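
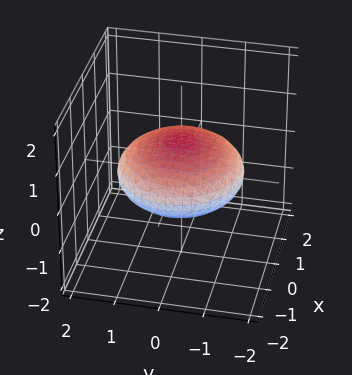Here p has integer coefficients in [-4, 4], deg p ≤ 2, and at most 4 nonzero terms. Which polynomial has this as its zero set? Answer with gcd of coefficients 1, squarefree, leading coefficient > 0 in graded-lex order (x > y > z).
x^2 + y^2 + 3*z^2 - 2

1. The degree is 2 — a generic line meets the surface in up to 2 points.
2. By symmetry, the z-axis is an axis of rotation, so x and y enter only as x² + y².
3. Observable constraints: a circular section at z = 0 has radius between 1 and 2.
4. Putting this together gives p.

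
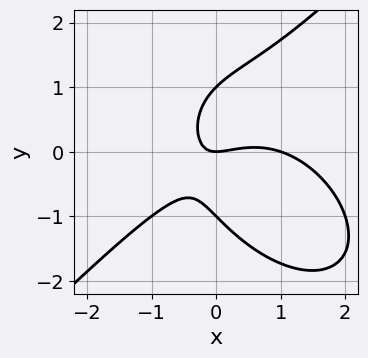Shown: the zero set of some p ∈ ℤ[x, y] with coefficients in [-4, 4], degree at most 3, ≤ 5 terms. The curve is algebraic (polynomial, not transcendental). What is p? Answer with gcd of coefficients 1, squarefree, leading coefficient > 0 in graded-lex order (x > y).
x^3 - y^3 - x^2 + 2*x*y + y

(a) The degree is 3 — a generic line meets the curve in up to 3 points.
(b) Checking where it meets the axes: the x-axis gridline crossings are at x ∈ {0, 1}; the y-axis gridline crossings are at y ∈ {-1, 0, 1}.
(c) Together with the visible shape, these determine p as stated.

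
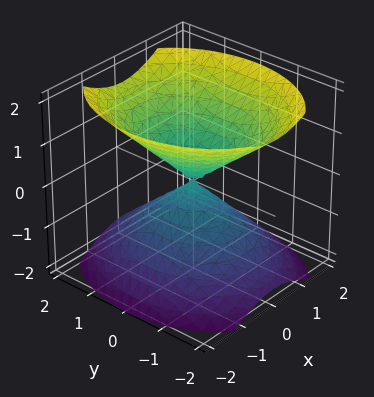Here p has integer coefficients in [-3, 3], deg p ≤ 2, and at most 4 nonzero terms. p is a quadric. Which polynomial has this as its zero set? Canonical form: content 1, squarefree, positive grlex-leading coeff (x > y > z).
There are 2 components.
Degree: a double cone through the origin; a quadric, so deg p = 2.
Symmetries: the z ↦ −z reflection is a symmetry, so z appears only in even powers; mirror symmetry x ↦ −x ⇒ only even powers of x; mirror symmetry y ↦ −y ⇒ only even powers of y.
Checking where it meets the axes: one x-axis crossing is at x = 0; it crosses the z-axis at the gridline z = 0.
These observations pin down the coefficients.

3*x^2 + 2*y^2 - 3*z^2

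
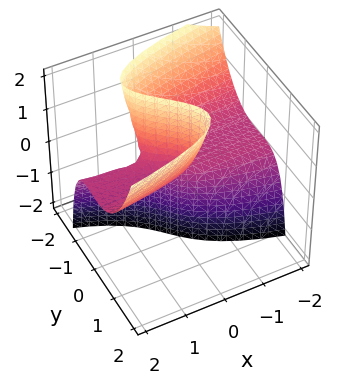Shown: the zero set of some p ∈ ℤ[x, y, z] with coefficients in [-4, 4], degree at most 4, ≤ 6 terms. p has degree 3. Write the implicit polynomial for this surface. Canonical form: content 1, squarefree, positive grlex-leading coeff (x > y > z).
(a) Degree: the shape is more complex than any degree-2 surface, so deg p = 3.
(b) Reading off the gridlines: the visible z-axis segment lies entirely on the surface; the visible x-axis segment lies entirely on the surface.
(c) Together with the visible shape, these determine p as stated.

3*y^3 - 3*x*z + 2*y^2 - 3*y*z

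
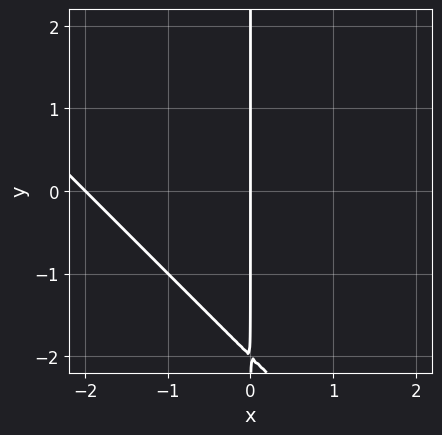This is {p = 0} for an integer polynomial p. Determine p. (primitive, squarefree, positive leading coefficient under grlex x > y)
x^2 + x*y + 2*x

Degree: the shape is more complex than any degree-1 curve, so deg p = 2.
Against the integer gridlines: the visible y-axis segment lies entirely on the curve; among the integer gridlines, it crosses the x-axis at x ∈ {-2, 0}.
Solving for integer coefficients yields p as stated.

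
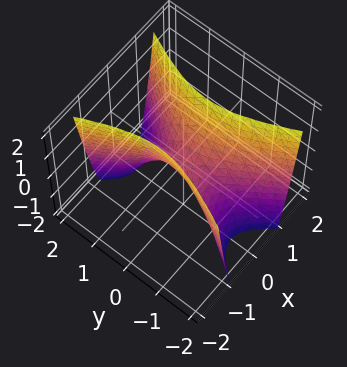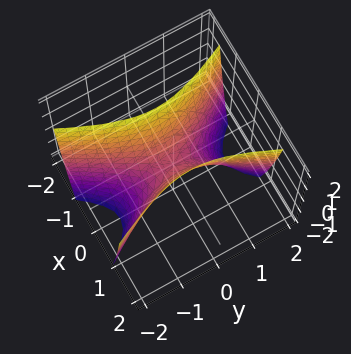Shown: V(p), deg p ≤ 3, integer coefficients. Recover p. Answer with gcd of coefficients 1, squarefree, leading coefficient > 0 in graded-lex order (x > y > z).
3*x^2 - y^2 - z

(a) Degree: a hyperbolic paraboloid; a quadric, so deg p = 2.
(b) Symmetries: it's symmetric under y → −y, forcing even powers of y; the x ↦ −x reflection is a symmetry, so x appears only in even powers.
(c) Checking where it meets the axes: it meets the x-axis at x = 0 (among the integer gridlines); it crosses the y-axis at the gridline y = 0.
(d) Putting this together gives p.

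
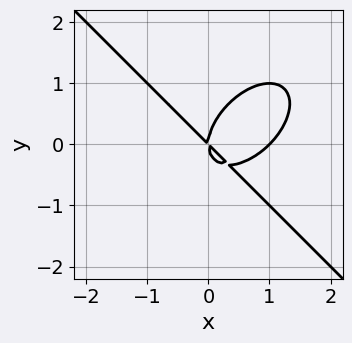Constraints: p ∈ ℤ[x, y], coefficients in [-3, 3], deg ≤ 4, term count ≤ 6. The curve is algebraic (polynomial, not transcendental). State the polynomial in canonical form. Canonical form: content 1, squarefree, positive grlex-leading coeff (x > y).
x^3 + y^3 - x^2 - x*y

First, degree: no degree-2 curve has this shape, so deg p = 3.
Next, checking where it meets the axes: the x-axis gridline crossings are at x ∈ {0, 1}; one y-axis crossing is at y = 0.
Finally, putting this together gives p.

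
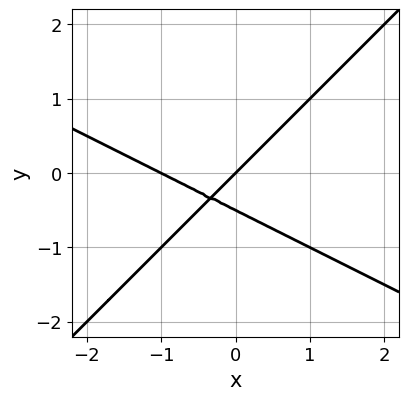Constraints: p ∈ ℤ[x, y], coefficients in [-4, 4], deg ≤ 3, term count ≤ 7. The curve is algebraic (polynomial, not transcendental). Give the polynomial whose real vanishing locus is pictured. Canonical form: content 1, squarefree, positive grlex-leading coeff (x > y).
First, the degree is 2 — a generic line meets the curve in up to 2 points.
Next, checking where it meets the axes: the x-axis gridline crossings are at x ∈ {-1, 0}; it meets the y-axis at y = 0 (among the integer gridlines).
Finally, putting this together gives p.

x^2 + x*y - 2*y^2 + x - y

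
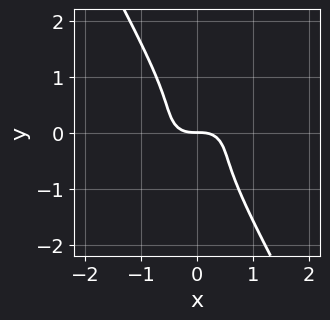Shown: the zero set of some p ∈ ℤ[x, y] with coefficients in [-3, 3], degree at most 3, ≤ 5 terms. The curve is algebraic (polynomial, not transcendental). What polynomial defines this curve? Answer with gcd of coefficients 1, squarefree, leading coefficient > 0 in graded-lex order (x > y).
2*x^3 + 3*x*y^2 + 2*y^3 + y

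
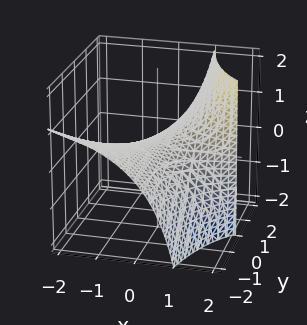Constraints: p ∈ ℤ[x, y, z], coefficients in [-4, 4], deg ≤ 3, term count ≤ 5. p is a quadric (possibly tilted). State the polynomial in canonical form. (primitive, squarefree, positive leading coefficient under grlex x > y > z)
(a) deg p = 2.
(b) Reading off the gridlines: it crosses the z-axis at the gridline z = 0; every point of the y-axis in the box is on the surface; the visible x-axis segment lies entirely on the surface.
(c) Matching integer coefficients to the picture gives p.

x*y + x*z - 2*z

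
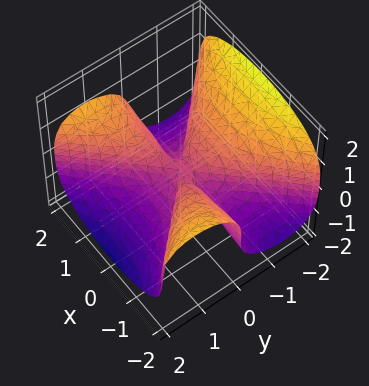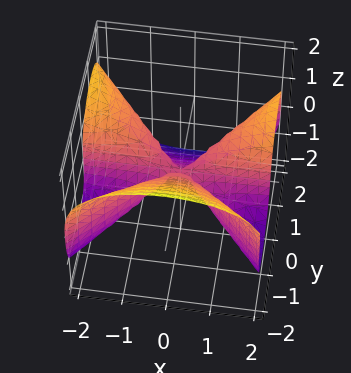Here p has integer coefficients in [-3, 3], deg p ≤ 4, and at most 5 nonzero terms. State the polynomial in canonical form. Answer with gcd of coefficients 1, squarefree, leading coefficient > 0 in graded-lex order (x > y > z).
2*x^2*y - 2*y^3 - 3*z^3

Degree: no degree-2 surface has this shape, so deg p = 3.
Checking where it meets the axes: it meets the z-axis at z = 0 (among the integer gridlines); the visible x-axis segment lies entirely on the surface.
Assembling these constraints gives the stated polynomial.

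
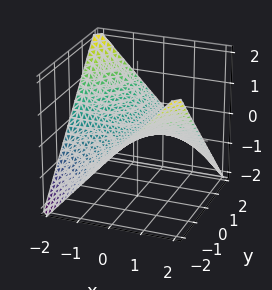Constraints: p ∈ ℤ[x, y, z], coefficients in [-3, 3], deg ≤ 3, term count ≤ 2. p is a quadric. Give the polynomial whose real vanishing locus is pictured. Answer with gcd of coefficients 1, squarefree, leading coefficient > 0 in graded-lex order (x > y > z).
x*y + 2*z

(a) deg p = 2. A saddle surface; a quadric.
(b) From the visible intercepts: it meets the z-axis at z = 0 (among the integer gridlines); the visible y-axis segment lies entirely on the surface; the visible x-axis segment lies entirely on the surface.
(c) These observations pin down the coefficients.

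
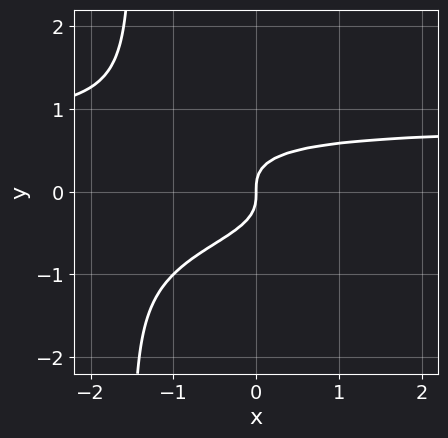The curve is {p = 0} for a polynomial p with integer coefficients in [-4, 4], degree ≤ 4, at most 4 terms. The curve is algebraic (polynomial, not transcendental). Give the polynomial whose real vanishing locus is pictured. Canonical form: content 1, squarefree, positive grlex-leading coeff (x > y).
2*x*y^3 + 3*y^3 - x

1. The degree is 4 — a generic line meets the curve in up to 4 points.
2. From the visible intercepts: one y-axis crossing is at y = 0; it crosses the x-axis at the gridline x = 0.
3. Together with the visible shape, these determine p as stated.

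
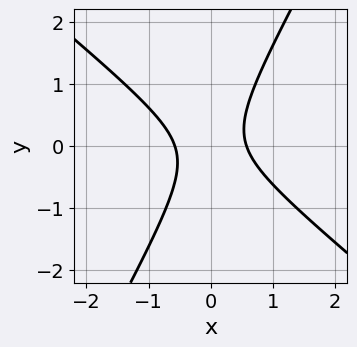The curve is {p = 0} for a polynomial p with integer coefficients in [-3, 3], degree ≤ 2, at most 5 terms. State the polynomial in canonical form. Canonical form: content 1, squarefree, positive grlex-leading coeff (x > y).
3*x^2 + 2*x*y - 2*y^2 - 1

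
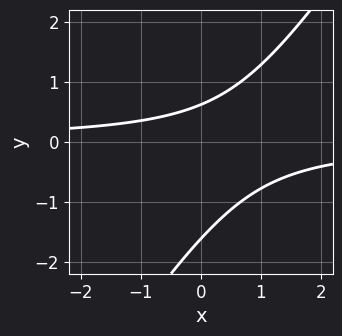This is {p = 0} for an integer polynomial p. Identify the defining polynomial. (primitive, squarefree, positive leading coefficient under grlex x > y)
The degree is 2 — the shape is more complex than any degree-1 curve.
Against the integer gridlines: the curve avoids every integer x-axis point in the box.
Putting this together gives p.

3*x*y - 2*y^2 - 2*y + 2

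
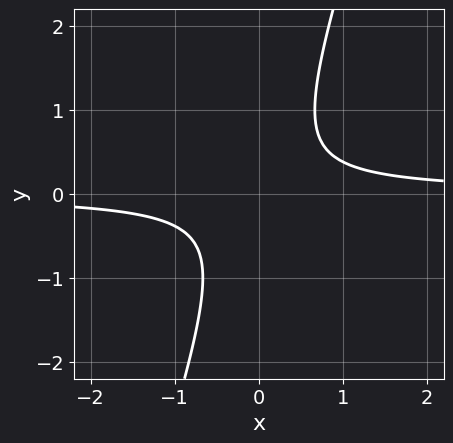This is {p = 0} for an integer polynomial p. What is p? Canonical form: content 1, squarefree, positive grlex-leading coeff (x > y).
First, degree: no degree-1 curve has this shape, so deg p = 2.
Next, from the axis intercepts and sections: the curve avoids every integer x-axis point in the box; the curve avoids every integer y-axis point in the box.
Finally, these observations pin down the coefficients.

3*x*y - y^2 - 1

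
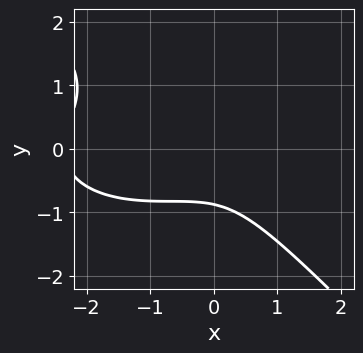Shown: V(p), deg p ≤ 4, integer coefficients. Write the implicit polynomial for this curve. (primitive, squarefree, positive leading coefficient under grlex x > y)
Degree: no degree-2 curve has this shape, so deg p = 3.
Checking where it meets the axes: the curve avoids every integer x-axis point in the box.
Putting this together gives p.

x^3 + 2*x*y^2 + 3*y^3 + 2*x^2 + 2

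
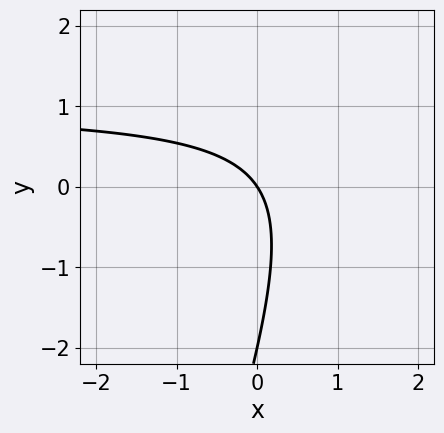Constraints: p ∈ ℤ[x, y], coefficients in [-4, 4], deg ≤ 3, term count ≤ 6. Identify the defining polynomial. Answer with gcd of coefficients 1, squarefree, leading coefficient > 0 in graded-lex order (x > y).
3*x*y - y^2 - 3*x - 2*y

(a) deg p = 2.
(b) From the visible intercepts: among the integer gridlines, it crosses the y-axis at y ∈ {-2, 0}; it crosses the x-axis at the gridline x = 0.
(c) The integer polynomial consistent with all of this is the stated p.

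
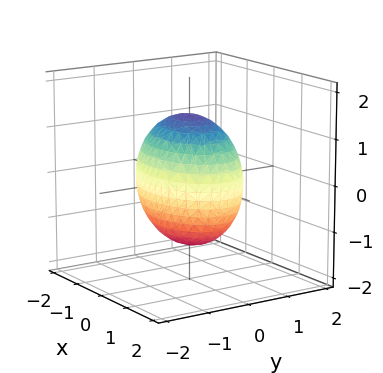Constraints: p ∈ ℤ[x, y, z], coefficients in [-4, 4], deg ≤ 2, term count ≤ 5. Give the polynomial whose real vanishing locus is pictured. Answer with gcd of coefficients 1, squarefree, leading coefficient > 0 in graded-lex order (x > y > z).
The degree is 2 — a closed, bounded, convex surface; a quadric.
Symmetries: the z ↦ −z reflection is a symmetry, so z appears only in even powers; the x ↦ −x reflection is a symmetry, so x appears only in even powers; the y ↦ −y reflection is a symmetry, so y appears only in even powers.
Observable constraints: the y-axis gridline crossings are at y ∈ {-1, 1}.
Assembling these constraints gives the stated polynomial.

x^2 + 2*y^2 + z^2 - 2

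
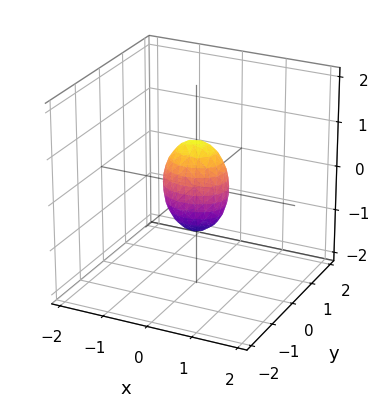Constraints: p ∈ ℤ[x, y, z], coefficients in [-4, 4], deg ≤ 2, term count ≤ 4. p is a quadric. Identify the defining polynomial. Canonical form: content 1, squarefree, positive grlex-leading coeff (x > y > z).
Degree: a closed, bounded, convex surface; a quadric, so deg p = 2.
Symmetries: the x ↦ −x reflection is a symmetry, so x appears only in even powers; the z ↦ −z reflection is a symmetry, so z appears only in even powers; mirror symmetry y ↦ −y ⇒ only even powers of y.
Observable constraints: among the integer gridlines, it crosses the z-axis at z ∈ {-1, 1}.
Putting this together gives p.

2*x^2 + 3*y^2 + z^2 - 1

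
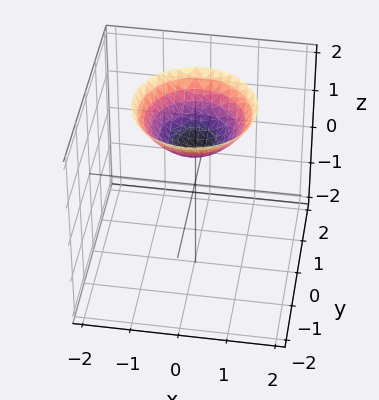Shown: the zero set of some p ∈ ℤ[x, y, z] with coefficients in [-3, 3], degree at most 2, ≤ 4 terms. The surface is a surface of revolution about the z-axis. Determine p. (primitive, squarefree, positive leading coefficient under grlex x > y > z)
2*x^2 + 2*y^2 - 3*z + 3

First, the degree is 2 — a generic line meets the surface in up to 2 points.
Then, symmetries: rotational symmetry about the z-axis ⇒ p depends on x, y only through x² + y².
Then, observable constraints: it meets the z-axis at z = 1 (among the integer gridlines); a circular section at z = 2 has radius between 1 and 2.
Finally, matching integer coefficients to the picture gives p.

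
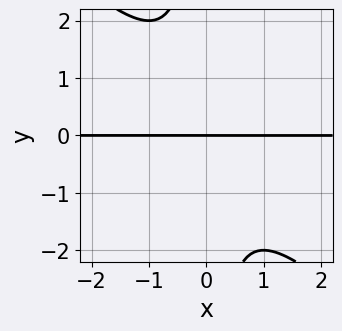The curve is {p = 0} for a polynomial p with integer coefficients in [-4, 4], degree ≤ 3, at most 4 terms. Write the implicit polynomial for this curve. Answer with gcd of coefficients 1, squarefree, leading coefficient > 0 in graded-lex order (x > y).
x^2*y + x*y^2 + y

First, the degree is 3 — no degree-2 curve has this shape.
Next, checking where it meets the axes: every point of the x-axis in the box is on the curve; it meets the y-axis at y = 0 (among the integer gridlines).
Finally, these observations pin down the coefficients.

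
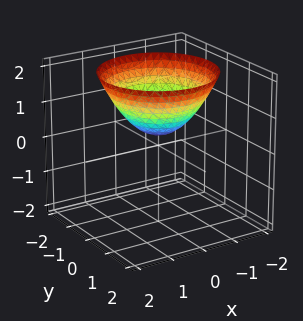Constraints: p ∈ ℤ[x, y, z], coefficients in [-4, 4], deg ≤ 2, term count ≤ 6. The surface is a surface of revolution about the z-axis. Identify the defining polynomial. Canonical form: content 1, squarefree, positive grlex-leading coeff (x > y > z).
2*x^2 + 2*y^2 - 3*z + 1

1. deg p = 2.
2. By symmetry, the surface is invariant under rotation about z: p = q(x² + y², z).
3. From the axis intercepts and sections: the surface avoids every integer x-axis point in the box; a circular section at z = 1 has radius exactly 1; no y-intercept at any integer in the box.
4. Assembling these constraints gives the stated polynomial.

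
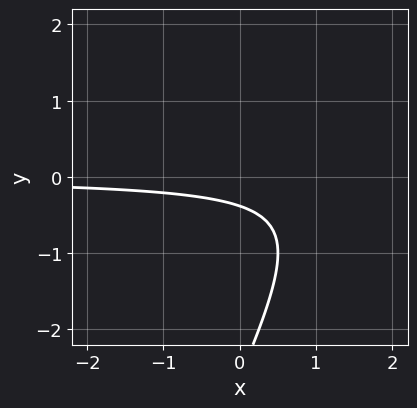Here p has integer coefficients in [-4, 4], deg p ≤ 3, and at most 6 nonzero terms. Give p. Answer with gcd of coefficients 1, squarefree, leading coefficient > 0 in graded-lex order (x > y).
2*x*y - y^2 - 3*y - 1

deg p = 2. A generic line meets the curve in up to 2 points.
Observable constraints: no x-intercept at any integer in the box.
Matching integer coefficients to the picture gives p.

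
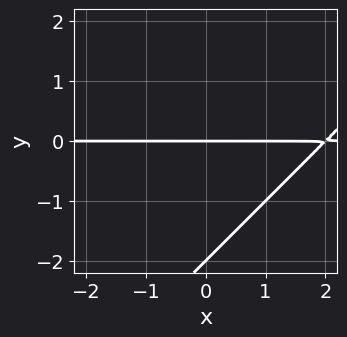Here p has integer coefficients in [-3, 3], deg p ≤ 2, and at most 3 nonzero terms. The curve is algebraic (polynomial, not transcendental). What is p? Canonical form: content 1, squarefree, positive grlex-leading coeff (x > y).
x*y - y^2 - 2*y

The degree is 2 — the shape is more complex than any degree-1 curve.
Reading off the gridlines: among the integer gridlines, it crosses the y-axis at y ∈ {-2, 0}; every point of the x-axis in the box is on the curve.
Assembling these constraints gives the stated polynomial.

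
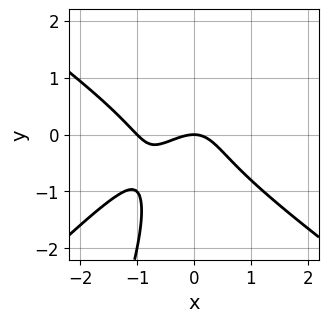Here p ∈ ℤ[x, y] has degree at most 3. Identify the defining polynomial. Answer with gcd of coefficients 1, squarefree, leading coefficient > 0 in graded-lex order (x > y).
2*x^3 - 3*x*y^2 + y^3 + 2*x^2 + 2*y

First, deg p = 3. The shape is more complex than any degree-2 curve.
Next, from the visible intercepts: it crosses the y-axis at the gridline y = 0; among the integer gridlines, it crosses the x-axis at x ∈ {-1, 0}.
Finally, together with the visible shape, these determine p as stated.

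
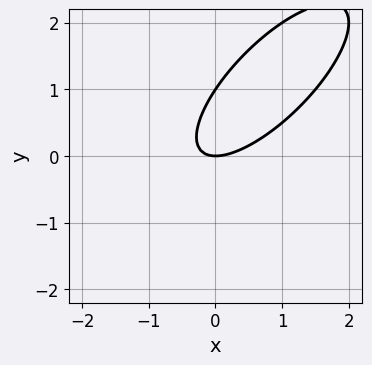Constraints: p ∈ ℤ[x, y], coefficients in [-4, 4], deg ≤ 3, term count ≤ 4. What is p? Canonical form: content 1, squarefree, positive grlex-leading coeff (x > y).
2*x^2 - 3*x*y + 2*y^2 - 2*y

1. The degree is 2 — a generic line meets the curve in up to 2 points.
2. Reading off the gridlines: one x-axis crossing is at x = 0; the y-axis gridline crossings are at y ∈ {0, 1}.
3. The integer polynomial consistent with all of this is the stated p.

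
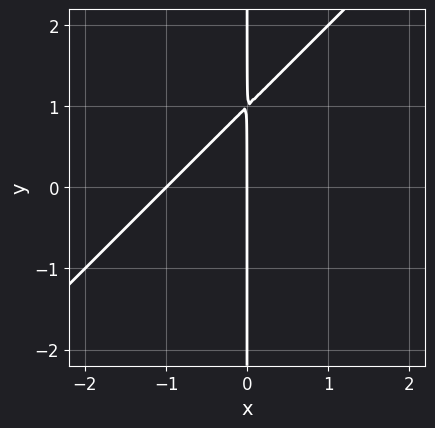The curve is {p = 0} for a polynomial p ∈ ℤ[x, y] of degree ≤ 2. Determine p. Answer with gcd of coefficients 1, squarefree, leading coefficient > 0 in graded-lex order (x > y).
1. Degree: a generic line meets the curve in up to 2 points, so deg p = 2.
2. Against the integer gridlines: the x-axis gridline crossings are at x ∈ {-1, 0}; every point of the y-axis in the box is on the curve.
3. Putting this together gives p.

x^2 - x*y + x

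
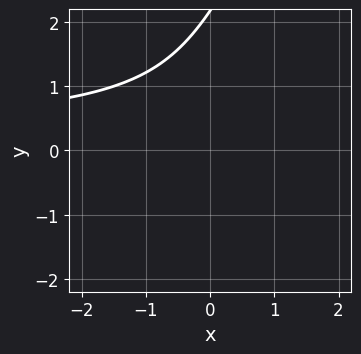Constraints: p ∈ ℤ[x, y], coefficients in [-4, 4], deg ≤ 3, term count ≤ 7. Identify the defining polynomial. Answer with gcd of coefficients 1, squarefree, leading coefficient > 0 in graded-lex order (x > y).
(a) The degree is 3 — a generic line meets the curve in up to 3 points.
(b) Checking where it meets the axes: no y-intercept at any integer in the box; it misses every integer gridline on the x-axis.
(c) Matching integer coefficients to the picture gives p.

2*x*y^2 - y^3 + 2*y^2 - y + 3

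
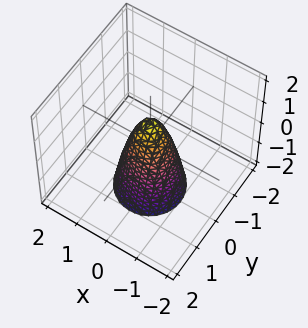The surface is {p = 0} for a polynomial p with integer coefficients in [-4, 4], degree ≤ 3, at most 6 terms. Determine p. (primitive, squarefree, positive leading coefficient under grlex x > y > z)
3*x^2 + 3*y^2 + z - 1

1. Degree: the shape is more complex than any degree-1 surface, so deg p = 2.
2. Symmetries: rotational symmetry about the z-axis ⇒ p depends on x, y only through x² + y².
3. From the axis intercepts and sections: a circular section at z = -2 has radius exactly 1; it crosses the z-axis at the gridline z = 1.
4. Putting this together gives p.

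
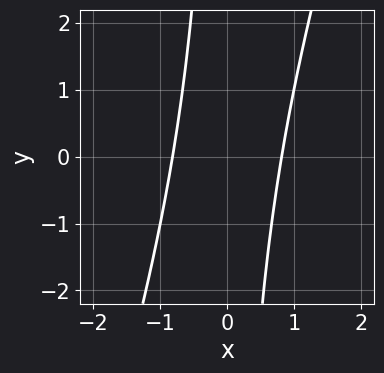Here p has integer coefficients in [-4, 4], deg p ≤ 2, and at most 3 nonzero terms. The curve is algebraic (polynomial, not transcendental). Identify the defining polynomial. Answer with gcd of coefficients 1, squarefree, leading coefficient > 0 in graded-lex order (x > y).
3*x^2 - x*y - 2

deg p = 2. The shape is more complex than any degree-1 curve.
From the axis intercepts and sections: the curve avoids every integer y-axis point in the box.
Fitting integer coefficients to these (and the overall shape) gives p.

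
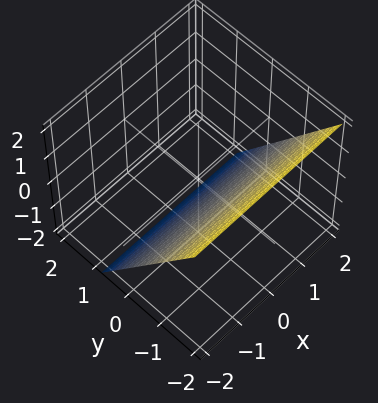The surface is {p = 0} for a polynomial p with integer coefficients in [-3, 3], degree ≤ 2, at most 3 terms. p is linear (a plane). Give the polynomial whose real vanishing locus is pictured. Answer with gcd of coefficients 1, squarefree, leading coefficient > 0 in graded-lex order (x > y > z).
3*y + 2*z + 2

1. Degree: the surface is flat (a plane), so deg p = 1.
2. Reading off the gridlines: no x-intercept at any integer in the box; it crosses the z-axis at the gridline z = -1.
3. Assembling these constraints gives the stated polynomial.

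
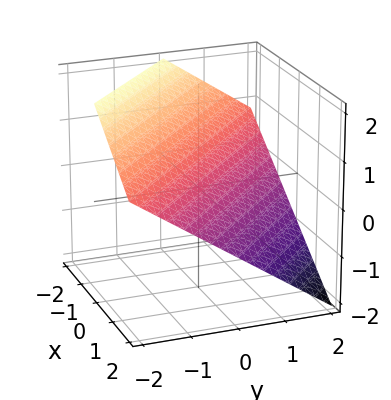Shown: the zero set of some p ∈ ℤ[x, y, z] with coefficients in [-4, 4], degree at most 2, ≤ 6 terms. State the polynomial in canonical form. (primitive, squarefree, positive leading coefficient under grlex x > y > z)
(a) The degree is 1 — every cross-section is a straight line — this is a plane.
(b) Against the integer gridlines: it crosses the y-axis at the gridline y = 1; one x-axis crossing is at x = 1.
(c) The integer polynomial consistent with all of this is the stated p.

2*x + 2*y + 3*z - 2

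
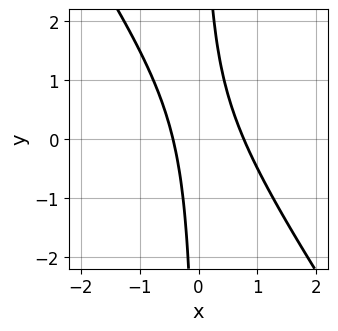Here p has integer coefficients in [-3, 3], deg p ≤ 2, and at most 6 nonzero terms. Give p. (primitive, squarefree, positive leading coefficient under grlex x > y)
3*x^2 + 2*x*y - x - 1

First, deg p = 2. A generic line meets the curve in up to 2 points.
Then, checking where it meets the axes: it misses every integer gridline on the y-axis.
Finally, matching integer coefficients to the picture gives p.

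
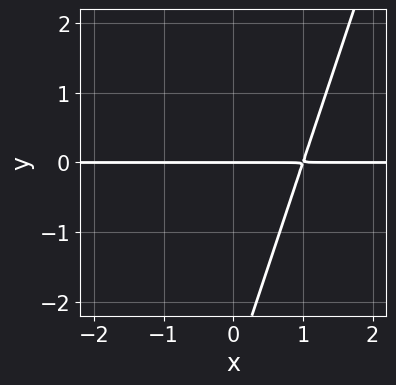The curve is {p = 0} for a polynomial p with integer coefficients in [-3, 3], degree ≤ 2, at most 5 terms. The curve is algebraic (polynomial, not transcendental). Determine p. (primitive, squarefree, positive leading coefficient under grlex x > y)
3*x*y - y^2 - 3*y

1. The degree is 2 — a generic line meets the curve in up to 2 points.
2. Observable constraints: every point of the x-axis in the box is on the curve; it meets the y-axis at y = 0 (among the integer gridlines).
3. These observations pin down the coefficients.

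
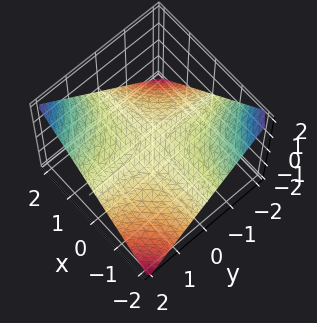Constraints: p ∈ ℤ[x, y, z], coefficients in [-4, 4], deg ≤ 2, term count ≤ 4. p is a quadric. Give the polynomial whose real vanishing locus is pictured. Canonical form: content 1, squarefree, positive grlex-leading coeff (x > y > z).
x*y - 2*z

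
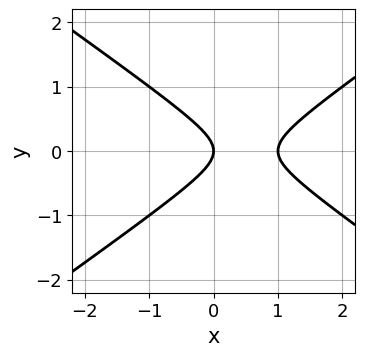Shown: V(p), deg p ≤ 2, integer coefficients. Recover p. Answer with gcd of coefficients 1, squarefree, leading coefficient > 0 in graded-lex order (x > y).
x^2 - 2*y^2 - x

First, deg p = 2.
Next, symmetries: the y ↦ −y reflection is a symmetry, so y appears only in even powers.
Then, from the visible intercepts: the x-axis gridline crossings are at x ∈ {0, 1}; it meets the y-axis at y = 0 (among the integer gridlines).
Finally, fitting integer coefficients to these (and the overall shape) gives p.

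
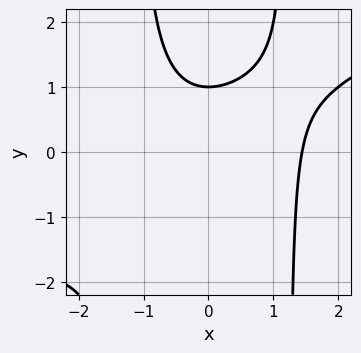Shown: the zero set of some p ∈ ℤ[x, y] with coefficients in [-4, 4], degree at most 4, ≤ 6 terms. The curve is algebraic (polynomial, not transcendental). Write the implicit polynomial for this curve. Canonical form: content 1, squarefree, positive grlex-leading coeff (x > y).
x^3 - 2*x^2*y + 3*y - 3

1. Degree: the shape is more complex than any degree-2 curve, so deg p = 3.
2. Reading off the gridlines: it crosses the y-axis at the gridline y = 1.
3. Matching integer coefficients to the picture gives p.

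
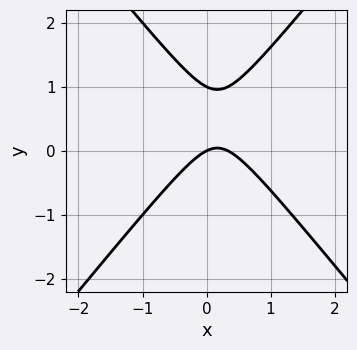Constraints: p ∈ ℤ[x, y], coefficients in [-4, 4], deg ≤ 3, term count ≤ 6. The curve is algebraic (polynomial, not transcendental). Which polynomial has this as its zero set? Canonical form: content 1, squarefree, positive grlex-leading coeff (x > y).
(a) deg p = 2.
(b) Observable constraints: one x-axis crossing is at x = 0; among the integer gridlines, it crosses the y-axis at y ∈ {0, 1}.
(c) Fitting integer coefficients to these (and the overall shape) gives p.

3*x^2 - 2*y^2 - x + 2*y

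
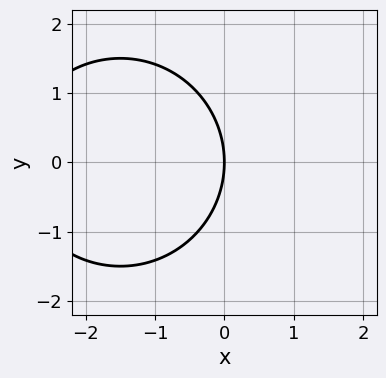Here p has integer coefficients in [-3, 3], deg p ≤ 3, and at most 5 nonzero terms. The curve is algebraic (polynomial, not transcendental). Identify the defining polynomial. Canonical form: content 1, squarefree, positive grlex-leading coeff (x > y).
x^2 + y^2 + 3*x

The degree is 2 — the shape is more complex than any degree-1 curve.
Symmetries: the y ↦ −y reflection is a symmetry, so y appears only in even powers.
Against the integer gridlines: it crosses the y-axis at the gridline y = 0; it meets the x-axis at x = 0 (among the integer gridlines).
Assembling these constraints gives the stated polynomial.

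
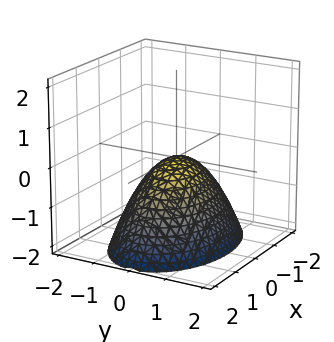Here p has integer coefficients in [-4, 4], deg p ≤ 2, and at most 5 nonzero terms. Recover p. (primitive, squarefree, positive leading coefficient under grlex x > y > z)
x^2 + 2*y^2 + 2*z

Degree: a paraboloid; a quadric, so deg p = 2.
Symmetries: mirror symmetry y ↦ −y ⇒ only even powers of y; mirror symmetry x ↦ −x ⇒ only even powers of x.
From the visible intercepts: it meets the y-axis at y = 0 (among the integer gridlines); one x-axis crossing is at x = 0; one z-axis crossing is at z = 0.
The integer polynomial consistent with all of this is the stated p.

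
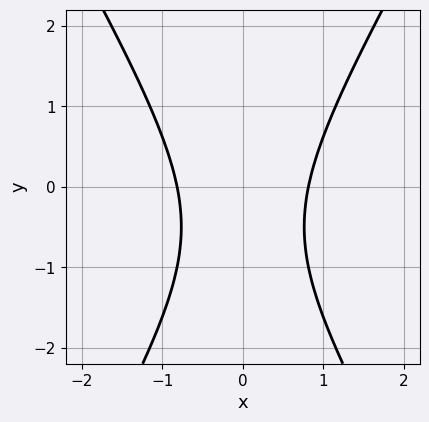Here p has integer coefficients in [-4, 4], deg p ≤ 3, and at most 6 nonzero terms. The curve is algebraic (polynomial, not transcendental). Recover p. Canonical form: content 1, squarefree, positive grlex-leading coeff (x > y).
3*x^2 - y^2 - y - 2

deg p = 2. The shape is more complex than any degree-1 curve.
Symmetries: it's symmetric under x → −x, forcing even powers of x.
From the visible intercepts: the curve avoids every integer y-axis point in the box.
Together with the visible shape, these determine p as stated.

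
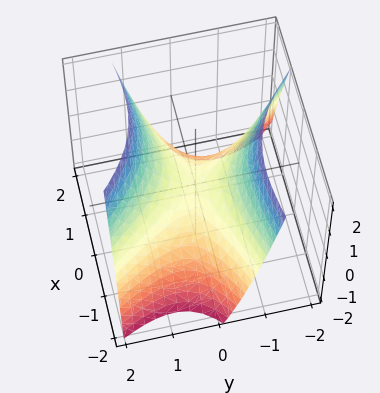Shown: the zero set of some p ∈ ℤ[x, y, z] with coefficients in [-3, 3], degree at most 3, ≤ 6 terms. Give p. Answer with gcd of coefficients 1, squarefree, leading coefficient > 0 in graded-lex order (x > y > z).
First, the degree is 2 — a generic line meets the surface in up to 2 points.
Then, reading off the gridlines: it crosses the y-axis at the gridline y = 0; it meets the z-axis at z = 0 (among the integer gridlines).
Finally, matching integer coefficients to the picture gives p.

x^2 - 2*x*y - 2*y^2 + 2*z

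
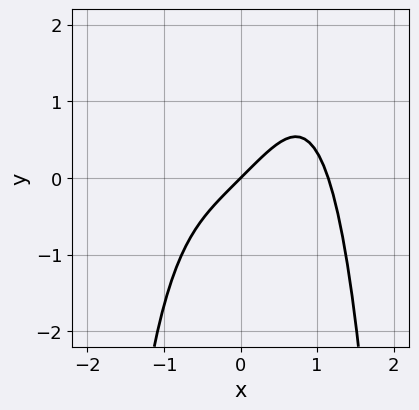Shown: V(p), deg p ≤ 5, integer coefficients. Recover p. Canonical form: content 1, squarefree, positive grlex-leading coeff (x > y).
2*x^4 - 3*x + 3*y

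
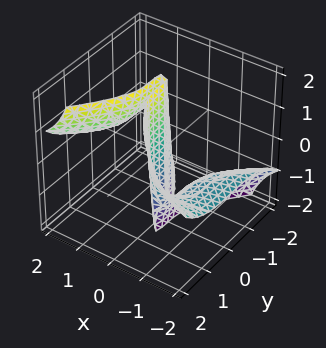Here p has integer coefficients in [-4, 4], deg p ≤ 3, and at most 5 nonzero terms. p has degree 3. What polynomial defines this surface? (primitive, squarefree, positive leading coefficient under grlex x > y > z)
3*x^2*z - y^3 - 2*x

Degree: no degree-2 surface has this shape, so deg p = 3.
Reading off the gridlines: it crosses the x-axis at the gridline x = 0; the visible z-axis segment lies entirely on the surface.
Putting this together gives p.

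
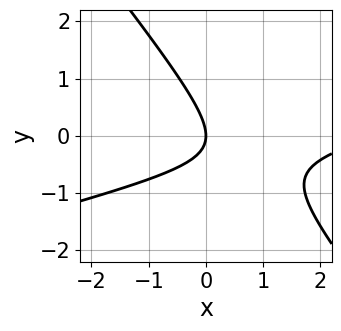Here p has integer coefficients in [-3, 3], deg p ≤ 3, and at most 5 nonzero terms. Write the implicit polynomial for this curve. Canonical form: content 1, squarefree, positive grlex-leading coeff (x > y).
x^2 - 3*x*y - 3*y^2 - 3*x

1. deg p = 2. No degree-1 curve has this shape.
2. From the visible intercepts: it meets the y-axis at y = 0 (among the integer gridlines); it crosses the x-axis at the gridline x = 0.
3. Matching integer coefficients to the picture gives p.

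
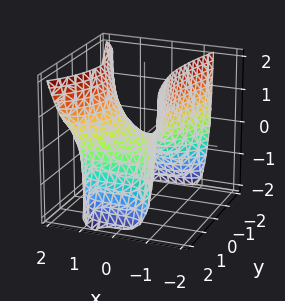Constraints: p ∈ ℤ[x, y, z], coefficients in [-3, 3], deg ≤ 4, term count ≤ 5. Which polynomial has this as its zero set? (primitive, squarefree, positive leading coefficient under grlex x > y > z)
x^3 - x^2*z - 2*x^2 + y^2 + 2*z

First, degree: the shape is more complex than any degree-2 surface, so deg p = 3.
Next, checking where it meets the axes: the x-axis gridline crossings are at x ∈ {0, 2}; it meets the y-axis at y = 0 (among the integer gridlines); it crosses the z-axis at the gridline z = 0.
Finally, fitting integer coefficients to these (and the overall shape) gives p.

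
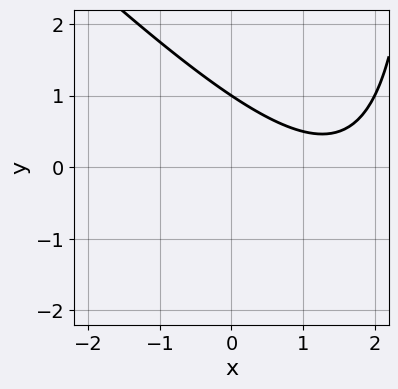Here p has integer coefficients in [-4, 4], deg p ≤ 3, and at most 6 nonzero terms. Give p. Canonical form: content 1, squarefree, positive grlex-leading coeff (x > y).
The degree is 2 — a generic line meets the curve in up to 2 points.
Against the integer gridlines: it misses every integer gridline on the x-axis; it crosses the y-axis at the gridline y = 1.
Fitting integer coefficients to these (and the overall shape) gives p.

x^2 + x*y - 3*x - 3*y + 3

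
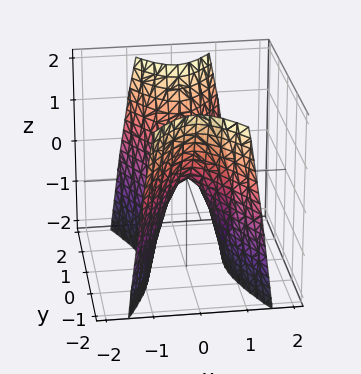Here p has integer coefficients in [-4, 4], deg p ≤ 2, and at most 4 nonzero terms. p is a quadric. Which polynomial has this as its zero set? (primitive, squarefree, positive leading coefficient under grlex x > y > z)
3*x^2 - y^2 + z

First, degree: a saddle surface; a quadric, so deg p = 2.
Then, symmetries: it's symmetric under y → −y, forcing even powers of y; the x ↦ −x reflection is a symmetry, so x appears only in even powers.
Next, from the axis intercepts and sections: it meets the z-axis at z = 0 (among the integer gridlines); it crosses the y-axis at the gridline y = 0; one x-axis crossing is at x = 0.
Finally, putting this together gives p.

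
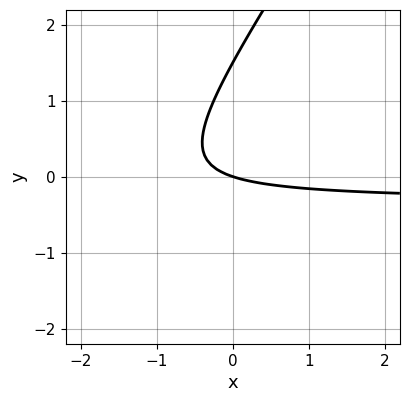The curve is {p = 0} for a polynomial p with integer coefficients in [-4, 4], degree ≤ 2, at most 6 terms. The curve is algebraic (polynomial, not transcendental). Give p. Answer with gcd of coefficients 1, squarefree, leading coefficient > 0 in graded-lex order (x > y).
3*x*y - 2*y^2 + x + 3*y

1. Degree: the shape is more complex than any degree-1 curve, so deg p = 2.
2. Against the integer gridlines: it meets the x-axis at x = 0 (among the integer gridlines); it meets the y-axis at y = 0 (among the integer gridlines).
3. These observations pin down the coefficients.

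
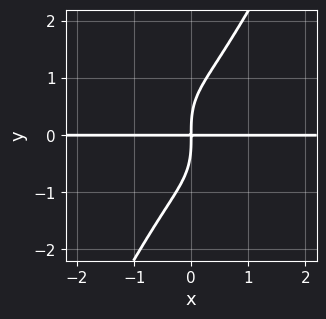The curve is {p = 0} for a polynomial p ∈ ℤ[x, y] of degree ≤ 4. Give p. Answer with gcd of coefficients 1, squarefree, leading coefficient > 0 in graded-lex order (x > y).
3*x^3*y + 2*x^2*y^2 - y^4 + 3*x*y

First, the degree is 4 — no degree-3 curve has this shape.
Then, observable constraints: the visible x-axis segment lies entirely on the curve.
Finally, these observations pin down the coefficients.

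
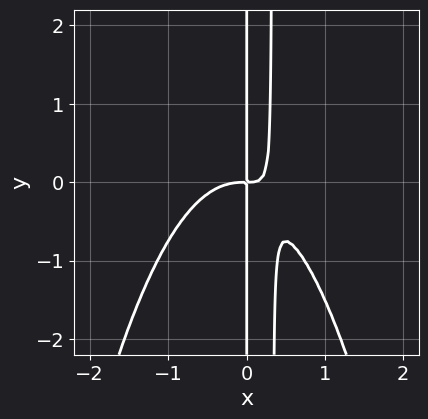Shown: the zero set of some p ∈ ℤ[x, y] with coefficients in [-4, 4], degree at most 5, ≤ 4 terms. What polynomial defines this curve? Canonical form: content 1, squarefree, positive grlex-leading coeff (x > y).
Degree: a generic line meets the curve in up to 4 points, so deg p = 4.
From the visible intercepts: the visible y-axis segment lies entirely on the curve.
Assembling these constraints gives the stated polynomial.

3*x^4 + 3*x^2*y - x*y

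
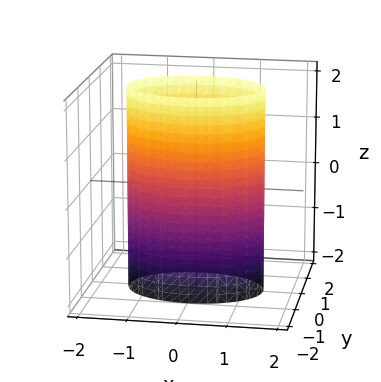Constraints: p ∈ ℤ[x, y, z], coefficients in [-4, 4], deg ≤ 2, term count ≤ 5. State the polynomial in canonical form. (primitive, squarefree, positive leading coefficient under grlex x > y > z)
1. deg p = 2. A cylinder; a quadric.
2. Symmetries: the y ↦ −y reflection is a symmetry, so y appears only in even powers; it's symmetric under z → −z, forcing even powers of z; mirror symmetry x ↦ −x ⇒ only even powers of x.
3. From the visible intercepts: it misses every integer gridline on the z-axis; the y-axis gridline crossings are at y ∈ {-1, 1}.
4. Matching integer coefficients to the picture gives p.

x^2 + 2*y^2 - 2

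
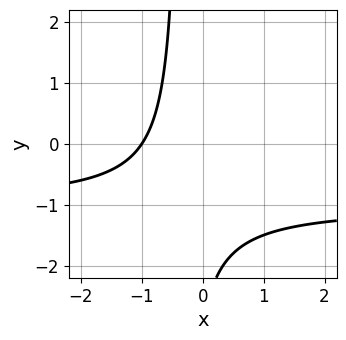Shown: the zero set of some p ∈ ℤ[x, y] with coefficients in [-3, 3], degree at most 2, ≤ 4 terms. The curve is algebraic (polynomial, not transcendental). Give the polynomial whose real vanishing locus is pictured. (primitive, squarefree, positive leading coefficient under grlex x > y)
3*x*y + 3*x + y + 3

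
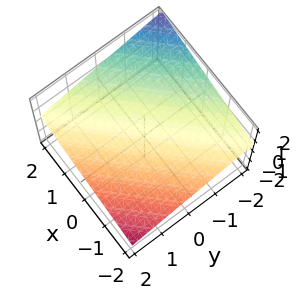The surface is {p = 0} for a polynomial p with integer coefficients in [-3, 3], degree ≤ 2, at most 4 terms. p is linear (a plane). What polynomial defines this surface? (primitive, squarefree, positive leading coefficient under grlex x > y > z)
x - y - 3*z + 2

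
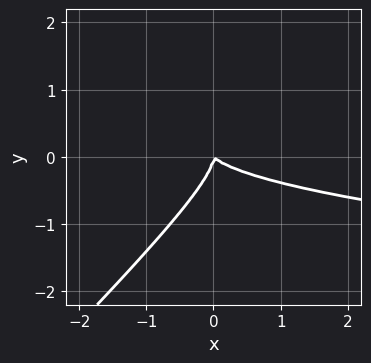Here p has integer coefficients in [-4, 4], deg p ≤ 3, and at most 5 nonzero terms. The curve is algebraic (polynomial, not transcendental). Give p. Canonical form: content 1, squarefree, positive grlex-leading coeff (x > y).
3*x*y^2 - 3*y^3 - x^2 - x*y

First, degree: no degree-2 curve has this shape, so deg p = 3.
Then, reading off the gridlines: one x-axis crossing is at x = 0; it meets the y-axis at y = 0 (among the integer gridlines).
Finally, matching integer coefficients to the picture gives p.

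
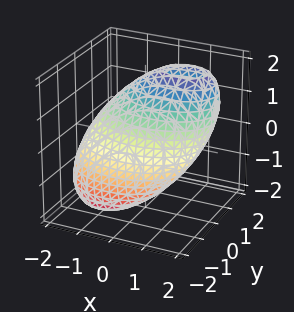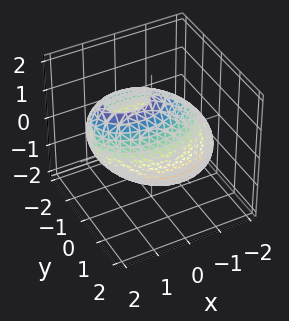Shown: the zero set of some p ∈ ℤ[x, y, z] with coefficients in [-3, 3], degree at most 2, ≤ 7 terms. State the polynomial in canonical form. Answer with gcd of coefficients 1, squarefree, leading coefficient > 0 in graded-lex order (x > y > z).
x^2 - x*z + 2*y^2 - y*z + z^2 - 3

(a) deg p = 2.
(b) Solving for integer coefficients yields p as stated.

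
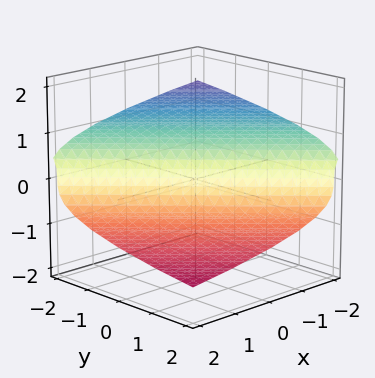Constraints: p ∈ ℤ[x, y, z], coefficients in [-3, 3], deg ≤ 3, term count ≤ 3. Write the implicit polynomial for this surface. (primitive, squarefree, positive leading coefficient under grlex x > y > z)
3*z^3 + 2*x + 2*y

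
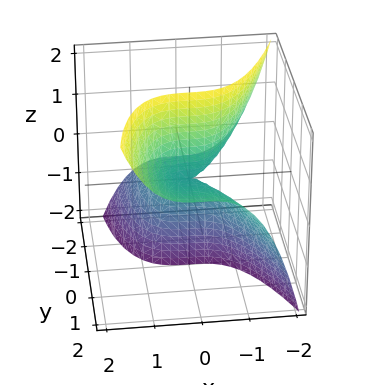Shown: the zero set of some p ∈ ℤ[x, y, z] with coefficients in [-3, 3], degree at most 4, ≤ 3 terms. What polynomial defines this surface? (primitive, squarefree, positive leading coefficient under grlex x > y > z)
First, degree: the shape is more complex than any degree-2 surface, so deg p = 3.
Then, checking where it meets the axes: it meets the y-axis at y = 0 (among the integer gridlines); it meets the x-axis at x = 0 (among the integer gridlines).
Finally, fitting integer coefficients to these (and the overall shape) gives p.

2*x^3 + y^2 - 3*y*z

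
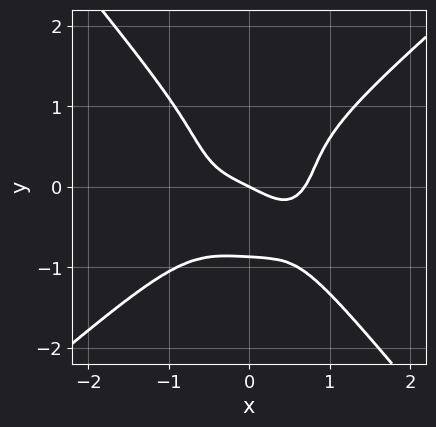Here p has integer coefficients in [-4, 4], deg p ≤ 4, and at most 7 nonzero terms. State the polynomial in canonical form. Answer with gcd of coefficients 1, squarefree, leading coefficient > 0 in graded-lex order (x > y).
3*x^4 - 2*x*y^3 - 3*y^4 - x - 2*y

First, degree: the shape is more complex than any degree-3 curve, so deg p = 4.
Next, from the axis intercepts and sections: it meets the x-axis at x = 0 (among the integer gridlines); it meets the y-axis at y = 0 (among the integer gridlines).
Finally, the integer polynomial consistent with all of this is the stated p.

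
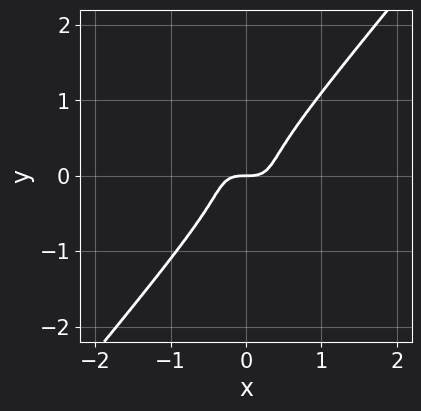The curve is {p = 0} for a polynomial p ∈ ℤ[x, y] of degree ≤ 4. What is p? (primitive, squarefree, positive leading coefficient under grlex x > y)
3*x^3 + 3*x^2*y - x*y^2 - 3*y^3 - y

deg p = 3. The shape is more complex than any degree-2 curve.
From the axis intercepts and sections: one x-axis crossing is at x = 0; one y-axis crossing is at y = 0.
Putting this together gives p.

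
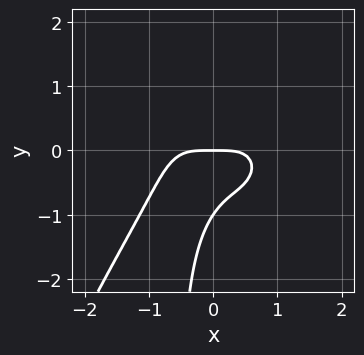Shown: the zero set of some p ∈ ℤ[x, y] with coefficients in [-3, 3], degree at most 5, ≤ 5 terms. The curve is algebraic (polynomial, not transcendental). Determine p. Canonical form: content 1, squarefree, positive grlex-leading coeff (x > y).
2*x^4 + 3*x*y^2 + 2*y^2 + 2*y

deg p = 4.
Observable constraints: the y-axis gridline crossings are at y ∈ {-1, 0}; it meets the x-axis at x = 0 (among the integer gridlines).
Matching integer coefficients to the picture gives p.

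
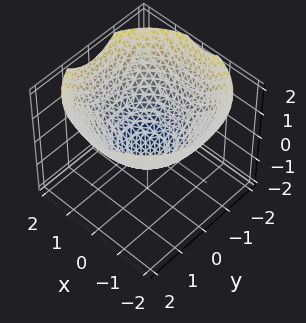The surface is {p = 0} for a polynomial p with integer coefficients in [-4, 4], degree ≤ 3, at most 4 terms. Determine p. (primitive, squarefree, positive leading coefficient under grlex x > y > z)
1. deg p = 2. No degree-1 surface has this shape.
2. Symmetries: rotational symmetry about the z-axis ⇒ p depends on x, y only through x² + y².
3. From the axis intercepts and sections: a circular section at z = 1 has radius between 1 and 2; the x-axis gridline crossings are at x ∈ {-1, 1}; among the integer gridlines, it crosses the y-axis at y ∈ {-1, 1}.
4. Putting this together gives p.

x^2 + y^2 - 2*z - 1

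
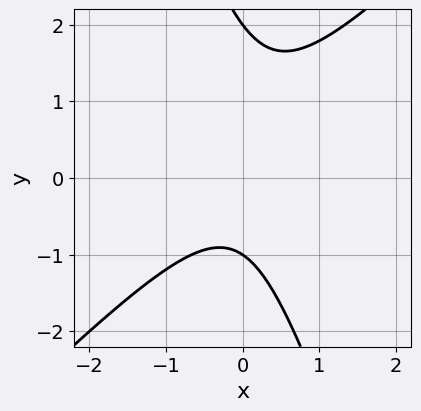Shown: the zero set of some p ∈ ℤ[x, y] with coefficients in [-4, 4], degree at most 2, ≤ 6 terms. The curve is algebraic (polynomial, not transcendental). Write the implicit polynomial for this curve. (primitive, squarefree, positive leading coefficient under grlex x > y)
3*x^2 - 2*x*y - y^2 + y + 2

deg p = 2.
From the visible intercepts: among the integer gridlines, it crosses the y-axis at y ∈ {-1, 2}; it misses every integer gridline on the x-axis.
Solving for integer coefficients yields p as stated.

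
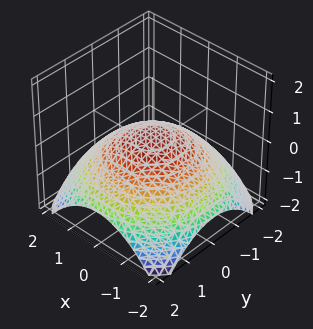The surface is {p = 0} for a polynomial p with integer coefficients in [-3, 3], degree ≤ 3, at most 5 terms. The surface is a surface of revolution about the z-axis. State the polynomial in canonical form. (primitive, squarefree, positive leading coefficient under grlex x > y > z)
x^2 + y^2 + 3*z - 1

1. The degree is 2 — the shape is more complex than any degree-1 surface.
2. Symmetries: rotational symmetry about the z-axis ⇒ p depends on x, y only through x² + y².
3. Reading off the gridlines: among the integer gridlines, it crosses the x-axis at x ∈ {-1, 1}; a circular section at z = 0 has radius exactly 1.
4. Putting this together gives p.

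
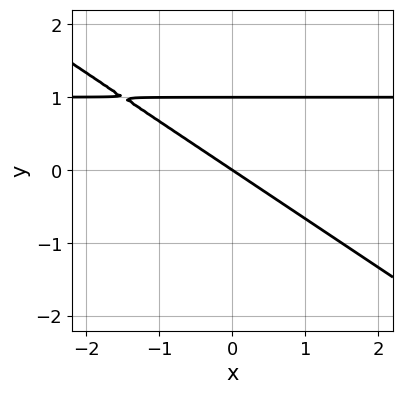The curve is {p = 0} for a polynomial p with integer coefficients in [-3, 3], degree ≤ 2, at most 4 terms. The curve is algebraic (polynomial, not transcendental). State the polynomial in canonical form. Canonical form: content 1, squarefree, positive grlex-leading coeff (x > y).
First, the degree is 2 — the shape is more complex than any degree-1 curve.
Next, checking where it meets the axes: it meets the x-axis at x = 0 (among the integer gridlines); among the integer gridlines, it crosses the y-axis at y ∈ {0, 1}.
Finally, these observations pin down the coefficients.

2*x*y + 3*y^2 - 2*x - 3*y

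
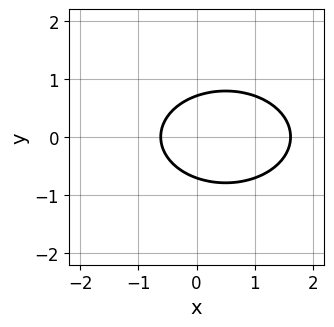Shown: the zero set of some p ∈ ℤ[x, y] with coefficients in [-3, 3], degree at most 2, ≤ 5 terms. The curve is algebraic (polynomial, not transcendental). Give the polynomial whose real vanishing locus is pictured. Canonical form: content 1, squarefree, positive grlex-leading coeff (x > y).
x^2 + 2*y^2 - x - 1

(a) The degree is 2 — no degree-1 curve has this shape.
(b) Symmetries: it's symmetric under y → −y, forcing even powers of y.
(c) Together with the visible shape, these determine p as stated.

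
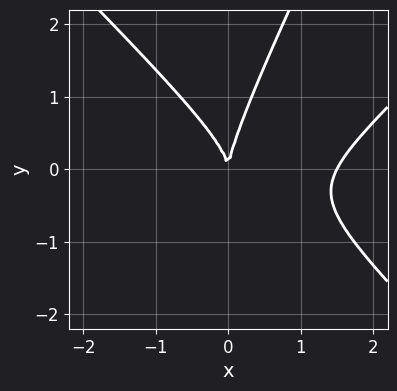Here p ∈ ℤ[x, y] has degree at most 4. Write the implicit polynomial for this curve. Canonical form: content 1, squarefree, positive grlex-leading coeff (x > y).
(a) The degree is 3 — a generic line meets the curve in up to 3 points.
(b) Observable constraints: it crosses the y-axis at the gridline y = 0; it meets the x-axis at x = 0 (among the integer gridlines).
(c) Fitting integer coefficients to these (and the overall shape) gives p.

2*x^3 - x^2*y - 2*x*y^2 + y^3 - 3*x^2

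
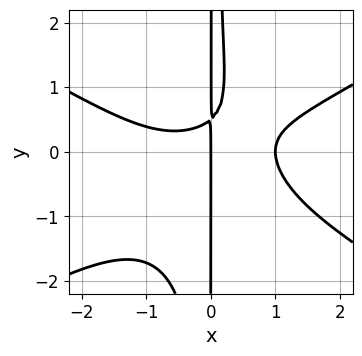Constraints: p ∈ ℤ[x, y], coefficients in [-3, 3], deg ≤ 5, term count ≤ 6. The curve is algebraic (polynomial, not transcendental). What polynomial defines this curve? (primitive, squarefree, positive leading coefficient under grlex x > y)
x^4 - 3*x^2*y^2 - 2*x^2*y + 2*x*y - x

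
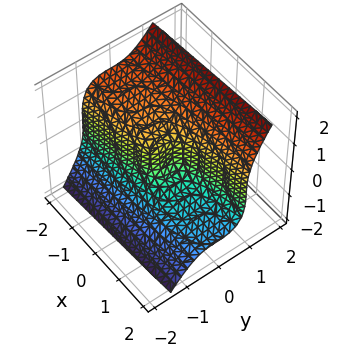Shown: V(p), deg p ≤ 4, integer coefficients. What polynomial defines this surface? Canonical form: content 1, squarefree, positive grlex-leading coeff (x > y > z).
3*y^3 - z^3 - x

(a) deg p = 3. The shape is more complex than any degree-2 surface.
(b) Checking where it meets the axes: it meets the x-axis at x = 0 (among the integer gridlines); it crosses the z-axis at the gridline z = 0; it meets the y-axis at y = 0 (among the integer gridlines).
(c) The integer polynomial consistent with all of this is the stated p.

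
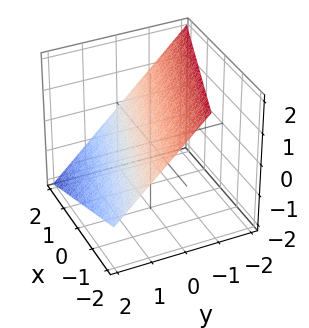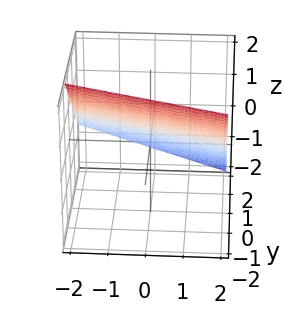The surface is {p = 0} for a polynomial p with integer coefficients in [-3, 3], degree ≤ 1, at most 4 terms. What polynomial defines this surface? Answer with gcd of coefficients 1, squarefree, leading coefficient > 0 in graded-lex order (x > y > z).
The degree is 1 — every cross-section is a straight line — this is a plane.
From the visible intercepts: it meets the x-axis at x = 2 (among the integer gridlines).
These observations pin down the coefficients.

x + 3*y + 3*z - 2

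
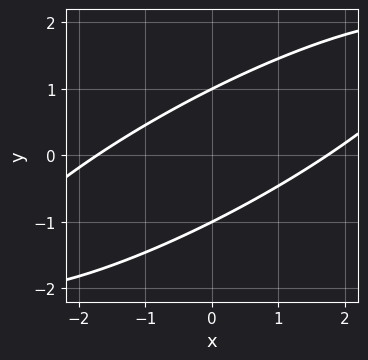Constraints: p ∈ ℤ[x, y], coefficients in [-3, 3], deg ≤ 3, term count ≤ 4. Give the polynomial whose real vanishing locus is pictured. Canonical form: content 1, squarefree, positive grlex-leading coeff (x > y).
x^2 - 3*x*y + 3*y^2 - 3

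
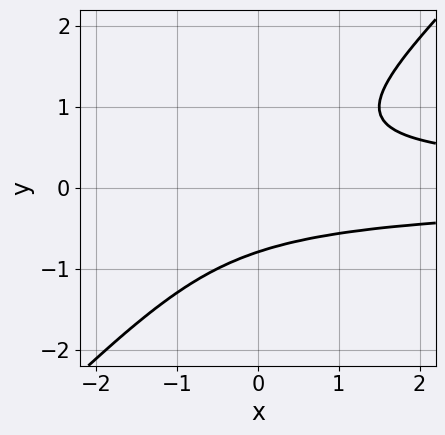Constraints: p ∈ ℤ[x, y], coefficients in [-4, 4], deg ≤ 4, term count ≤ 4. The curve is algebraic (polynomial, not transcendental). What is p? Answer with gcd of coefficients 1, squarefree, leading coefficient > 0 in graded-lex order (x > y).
The degree is 3 — a generic line meets the curve in up to 3 points.
From the axis intercepts and sections: it misses every integer gridline on the x-axis.
Matching integer coefficients to the picture gives p.

2*x*y^2 - 2*y^3 - 1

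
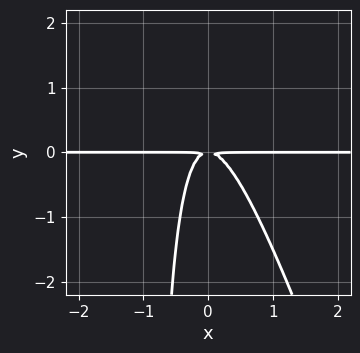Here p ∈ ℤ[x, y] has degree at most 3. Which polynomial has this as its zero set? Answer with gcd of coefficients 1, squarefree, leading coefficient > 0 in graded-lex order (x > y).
3*x^2*y + x*y^2 + y^2

deg p = 3. No degree-2 curve has this shape.
Observable constraints: every point of the x-axis in the box is on the curve.
Assembling these constraints gives the stated polynomial.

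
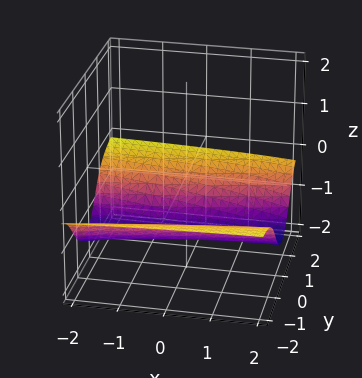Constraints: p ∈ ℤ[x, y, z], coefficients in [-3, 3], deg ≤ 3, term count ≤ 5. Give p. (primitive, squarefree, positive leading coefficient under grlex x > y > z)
1. Degree: no degree-2 surface has this shape, so deg p = 3.
2. Observable constraints: no x-intercept at any integer in the box; it misses every integer gridline on the y-axis.
3. These observations pin down the coefficients.

x*y*z - 3*y^2*z - z^3 - 3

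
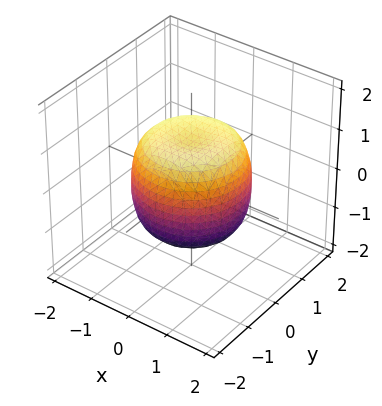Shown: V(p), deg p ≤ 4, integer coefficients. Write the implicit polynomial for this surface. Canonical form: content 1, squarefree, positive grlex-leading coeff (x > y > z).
deg p = 4. No degree-3 surface has this shape.
By symmetry, the surface is invariant under rotation about z: p = q(x² + y², z).
Checking where it meets the axes: the z-axis gridline crossings are at z ∈ {-1, 1}; a circular section at z = 1 has radius exactly 1.
Matching integer coefficients to the picture gives p.

x^4 + 2*x^2*y^2 + y^4 - x^2 - y^2 + z^2 - 1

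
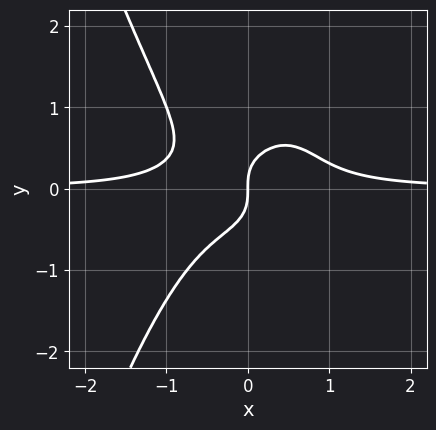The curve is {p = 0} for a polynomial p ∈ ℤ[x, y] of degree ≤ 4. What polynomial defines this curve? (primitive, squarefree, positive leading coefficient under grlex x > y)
3*x^3*y + 2*y^3 - x

The degree is 4 — the shape is more complex than any degree-3 curve.
Reading off the gridlines: it meets the y-axis at y = 0 (among the integer gridlines); it meets the x-axis at x = 0 (among the integer gridlines).
Together with the visible shape, these determine p as stated.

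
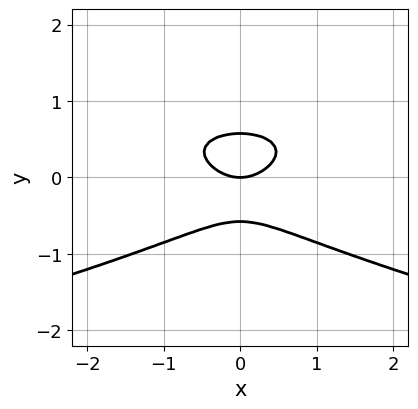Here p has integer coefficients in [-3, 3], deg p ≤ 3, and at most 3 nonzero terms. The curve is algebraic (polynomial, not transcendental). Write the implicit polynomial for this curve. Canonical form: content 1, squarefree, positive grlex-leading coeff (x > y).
(a) Degree: the shape is more complex than any degree-2 curve, so deg p = 3.
(b) Symmetries: it's symmetric under x → −x, forcing even powers of x.
(c) From the axis intercepts and sections: it crosses the y-axis at the gridline y = 0; it crosses the x-axis at the gridline x = 0.
(d) Matching integer coefficients to the picture gives p.

3*y^3 + x^2 - y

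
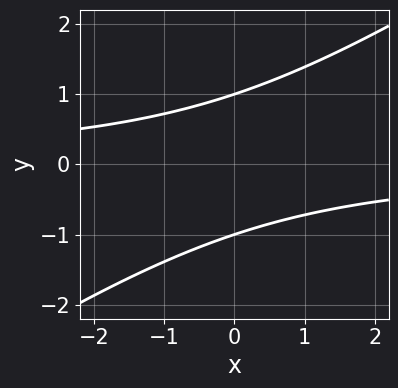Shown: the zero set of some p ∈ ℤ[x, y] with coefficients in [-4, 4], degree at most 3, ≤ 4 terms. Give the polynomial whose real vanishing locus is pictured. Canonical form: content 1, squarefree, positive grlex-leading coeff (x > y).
2*x*y - 3*y^2 + 3

First, deg p = 2. The shape is more complex than any degree-1 curve.
Then, against the integer gridlines: no x-intercept at any integer in the box; among the integer gridlines, it crosses the y-axis at y ∈ {-1, 1}.
Finally, matching integer coefficients to the picture gives p.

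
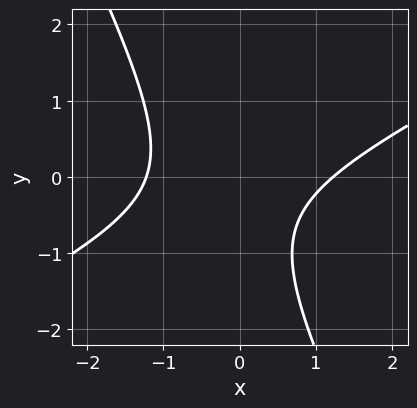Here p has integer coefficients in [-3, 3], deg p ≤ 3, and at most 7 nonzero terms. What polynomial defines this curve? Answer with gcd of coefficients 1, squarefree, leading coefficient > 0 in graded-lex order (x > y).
2*x^2 - 3*x*y - 2*y^2 - 2*y - 3

Degree: the shape is more complex than any degree-1 curve, so deg p = 2.
Observable constraints: the curve avoids every integer y-axis point in the box.
Fitting integer coefficients to these (and the overall shape) gives p.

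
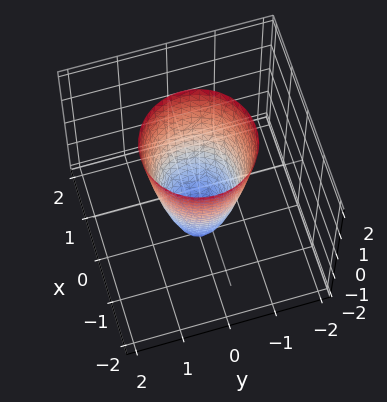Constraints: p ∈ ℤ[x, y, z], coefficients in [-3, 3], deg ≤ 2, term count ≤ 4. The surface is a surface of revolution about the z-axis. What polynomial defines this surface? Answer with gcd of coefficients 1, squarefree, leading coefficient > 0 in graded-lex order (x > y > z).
(a) Degree: no degree-1 surface has this shape, so deg p = 2.
(b) Symmetry: the z-axis is an axis of rotation, so x and y enter only as x² + y².
(c) Against the integer gridlines: a circular section at z = 0 has radius between 0 and 1; it crosses the z-axis at the gridline z = -2.
(d) Putting this together gives p.

3*x^2 + 3*y^2 - z - 2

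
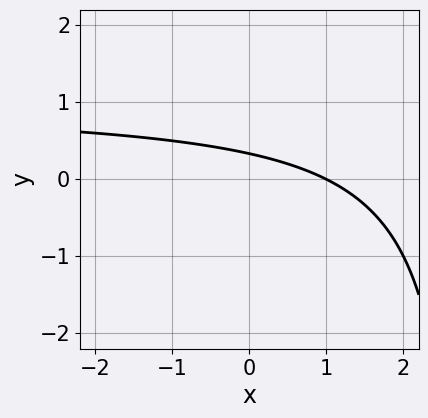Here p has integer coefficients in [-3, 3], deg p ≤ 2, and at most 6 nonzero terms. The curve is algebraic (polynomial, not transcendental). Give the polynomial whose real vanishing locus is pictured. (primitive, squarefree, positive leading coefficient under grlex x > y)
First, the degree is 2 — no degree-1 curve has this shape.
Next, observable constraints: it meets the x-axis at x = 1 (among the integer gridlines).
Finally, the integer polynomial consistent with all of this is the stated p.

x*y - x - 3*y + 1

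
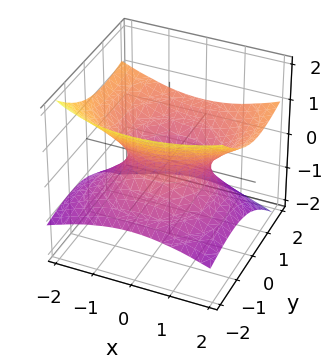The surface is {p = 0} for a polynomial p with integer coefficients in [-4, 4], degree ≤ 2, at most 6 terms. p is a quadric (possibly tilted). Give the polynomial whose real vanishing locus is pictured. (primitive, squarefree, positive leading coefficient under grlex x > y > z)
Degree: the shape is more complex than any degree-1 surface, so deg p = 2.
From the visible intercepts: the surface avoids every integer z-axis point in the box; the x-axis gridline crossings are at x ∈ {-1, 1}.
Assembling these constraints gives the stated polynomial. Check: (0, -1, 0) on the y-axis lies on the surface, and p(0, -1, 0) = 0. ✓

x^2 + y^2 - 2*y*z - 3*z^2 - 1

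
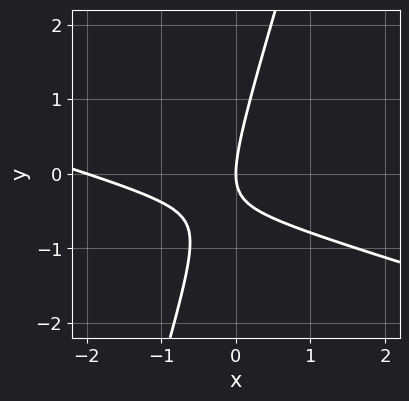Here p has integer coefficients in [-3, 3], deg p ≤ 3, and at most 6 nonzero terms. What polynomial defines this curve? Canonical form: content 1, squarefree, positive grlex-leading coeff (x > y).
(a) deg p = 2. The shape is more complex than any degree-1 curve.
(b) Against the integer gridlines: it meets the y-axis at y = 0 (among the integer gridlines); the x-axis gridline crossings are at x ∈ {-2, 0}.
(c) Together with the visible shape, these determine p as stated.

x^2 + 3*x*y - y^2 + 2*x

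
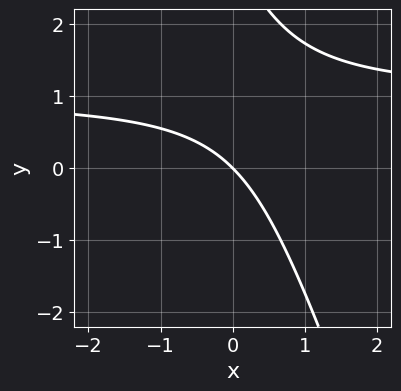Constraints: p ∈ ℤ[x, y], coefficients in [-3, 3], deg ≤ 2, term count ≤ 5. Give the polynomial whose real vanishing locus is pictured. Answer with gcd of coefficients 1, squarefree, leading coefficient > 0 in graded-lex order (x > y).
(a) Degree: the shape is more complex than any degree-1 curve, so deg p = 2.
(b) Against the integer gridlines: it meets the x-axis at x = 0 (among the integer gridlines); one y-axis crossing is at y = 0.
(c) Solving for integer coefficients yields p as stated.

3*x*y + y^2 - 3*x - 3*y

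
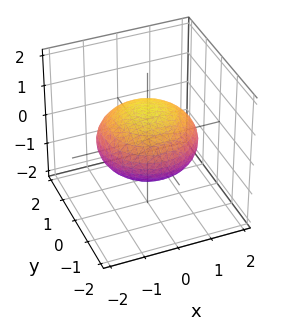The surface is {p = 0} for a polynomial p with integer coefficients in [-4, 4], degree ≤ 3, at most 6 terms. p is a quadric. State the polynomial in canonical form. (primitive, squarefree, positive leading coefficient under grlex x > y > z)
x^2 + y^2 + 2*z^2 - 2

(a) deg p = 2. A closed, bounded, convex surface; a quadric.
(b) Symmetries: mirror symmetry z ↦ −z ⇒ only even powers of z; the surface is invariant under rotation about z: p = q(x² + y², z).
(c) Reading off the gridlines: the z-axis gridline crossings are at z ∈ {-1, 1}; a circular section at z = 0 has radius between 1 and 2.
(d) The integer polynomial consistent with all of this is the stated p.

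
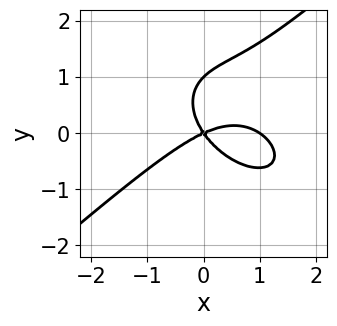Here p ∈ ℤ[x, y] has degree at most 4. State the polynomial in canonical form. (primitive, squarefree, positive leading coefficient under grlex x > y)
2*x^3 - 3*y^3 - 2*x^2 + 3*x*y + 3*y^2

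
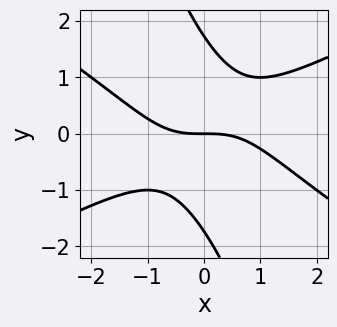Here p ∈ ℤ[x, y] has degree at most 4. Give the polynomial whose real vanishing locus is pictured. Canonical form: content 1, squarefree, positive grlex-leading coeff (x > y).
x^3 - 3*x*y^2 - y^3 + 3*y

First, deg p = 3. The shape is more complex than any degree-2 curve.
Then, from the axis intercepts and sections: one y-axis crossing is at y = 0; one x-axis crossing is at x = 0.
Finally, putting this together gives p.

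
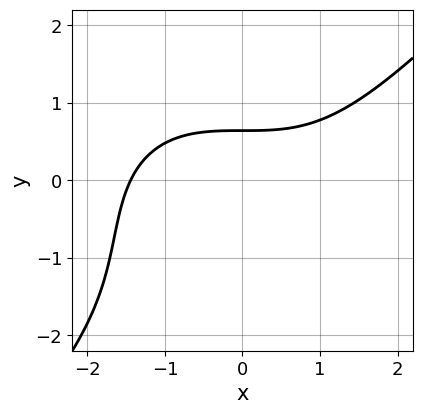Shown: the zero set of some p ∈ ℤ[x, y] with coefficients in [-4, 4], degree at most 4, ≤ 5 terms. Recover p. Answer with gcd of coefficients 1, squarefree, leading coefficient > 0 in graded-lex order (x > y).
First, deg p = 3. No degree-2 curve has this shape.
Finally, solving for integer coefficients yields p as stated.

x^3 - y^3 - 2*y^2 - 3*y + 3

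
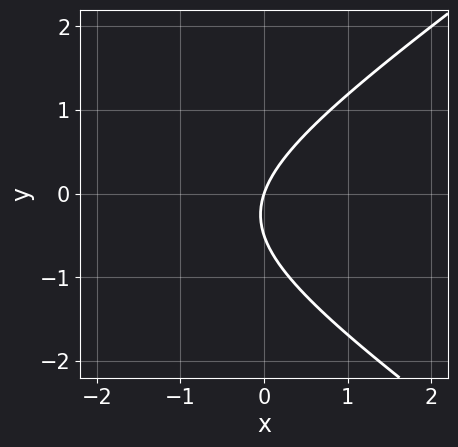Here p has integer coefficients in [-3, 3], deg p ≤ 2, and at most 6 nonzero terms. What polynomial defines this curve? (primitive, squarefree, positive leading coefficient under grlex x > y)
x^2 - 2*y^2 + 3*x - y

deg p = 2.
Reading off the gridlines: it crosses the x-axis at the gridline x = 0; it crosses the y-axis at the gridline y = 0.
Solving for integer coefficients yields p as stated.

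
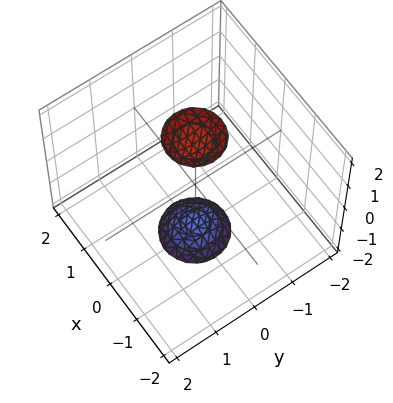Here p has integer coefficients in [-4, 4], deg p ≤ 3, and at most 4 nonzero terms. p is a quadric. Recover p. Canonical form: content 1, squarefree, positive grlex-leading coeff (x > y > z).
First, I count 2 distinct pieces. Treating them together as one polynomial.
Then, degree: two separate bowl-shaped sheets opening away from each other; a quadric, so deg p = 2.
Next, by symmetry, the surface is invariant under rotation about z: p = q(x² + y², z); the z ↦ −z reflection is a symmetry, so z appears only in even powers.
Then, observable constraints: it misses every integer gridline on the y-axis; no x-intercept at any integer in the box.
Finally, together with the visible shape, these determine p as stated.

3*x^2 + 3*y^2 - z^2 + 3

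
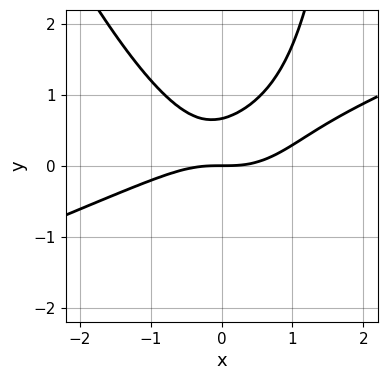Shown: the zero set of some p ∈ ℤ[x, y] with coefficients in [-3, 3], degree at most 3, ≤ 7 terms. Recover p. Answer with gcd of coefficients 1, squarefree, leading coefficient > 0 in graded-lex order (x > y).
x^3 - 2*x^2*y - x*y^2 + 3*y^2 - 2*y

(a) Degree: a generic line meets the curve in up to 3 points, so deg p = 3.
(b) Reading off the gridlines: it crosses the y-axis at the gridline y = 0; it meets the x-axis at x = 0 (among the integer gridlines).
(c) Putting this together gives p.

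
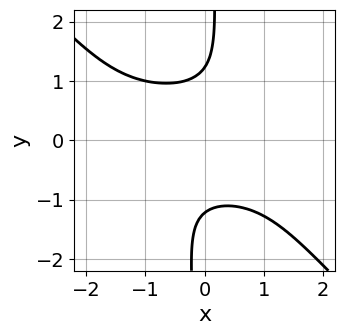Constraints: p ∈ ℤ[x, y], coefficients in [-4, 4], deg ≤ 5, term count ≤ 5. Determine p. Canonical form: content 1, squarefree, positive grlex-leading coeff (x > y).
3*x^2*y^2 + 3*x*y^3 + x*y^2 - 2*y^2 + 3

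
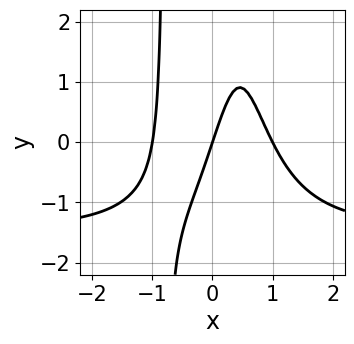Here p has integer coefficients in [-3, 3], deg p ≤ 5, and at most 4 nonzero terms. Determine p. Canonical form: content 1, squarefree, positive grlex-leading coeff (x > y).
1. The degree is 4 — the shape is more complex than any degree-3 curve.
2. From the visible intercepts: among the integer gridlines, it crosses the x-axis at x ∈ {-1, 0, 1}; it meets the y-axis at y = 0 (among the integer gridlines).
3. Assembling these constraints gives the stated polynomial.

2*x^3*y + 3*x^3 - 3*x + y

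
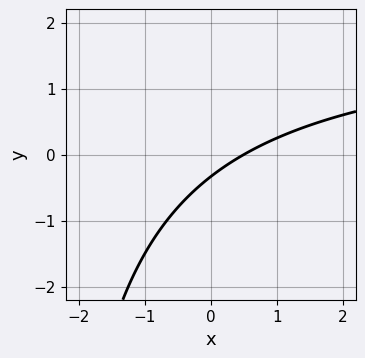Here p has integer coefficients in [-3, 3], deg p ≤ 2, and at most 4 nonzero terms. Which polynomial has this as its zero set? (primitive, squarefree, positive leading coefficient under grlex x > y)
x*y - 2*x + 3*y + 1

First, degree: a generic line meets the curve in up to 2 points, so deg p = 2.
Finally, the integer polynomial consistent with all of this is the stated p.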